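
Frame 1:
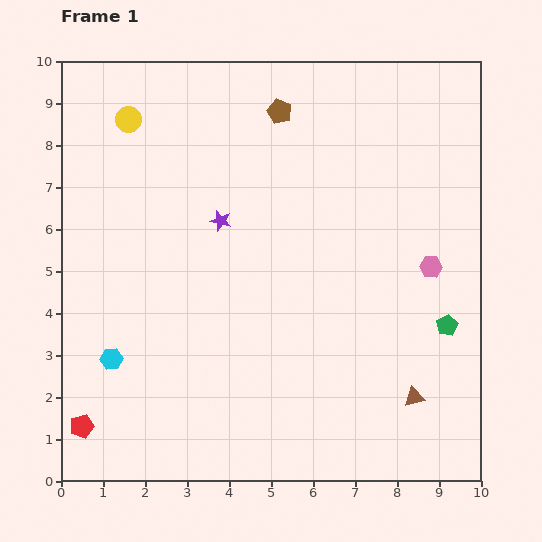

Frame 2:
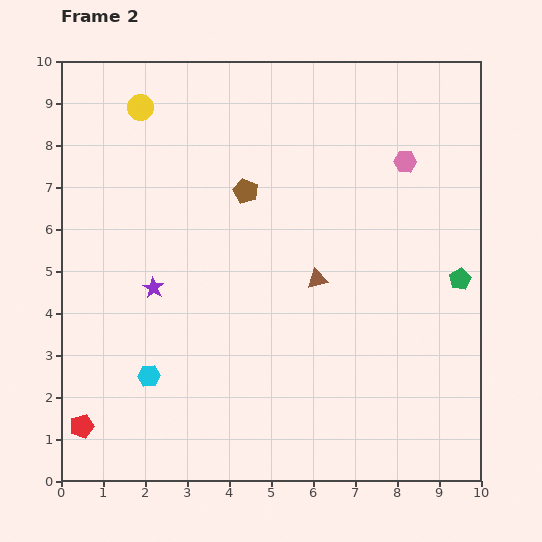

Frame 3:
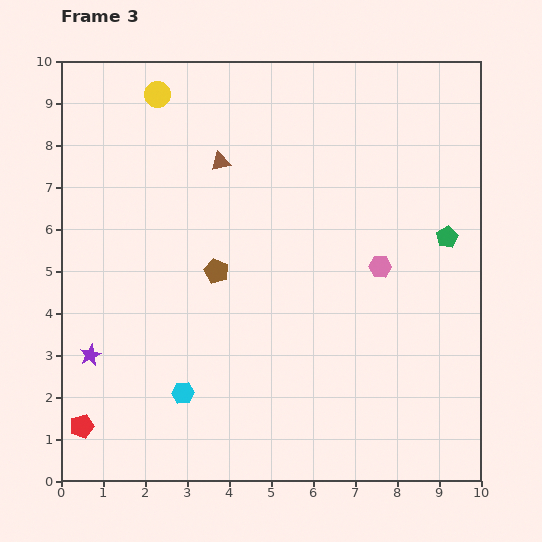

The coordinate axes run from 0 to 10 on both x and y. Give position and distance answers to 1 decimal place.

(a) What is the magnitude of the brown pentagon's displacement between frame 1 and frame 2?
2.1

The brown pentagon moved from (5.2, 8.8) to (4.4, 6.9), a distance of √(0.8² + 1.9²) ≈ 2.1.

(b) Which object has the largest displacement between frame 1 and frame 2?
the brown triangle

(moved 3.6; next 2.6)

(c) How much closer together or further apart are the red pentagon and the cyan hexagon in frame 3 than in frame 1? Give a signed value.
+0.8

Distance in frame 1: 1.7. Distance in frame 3: 2.5.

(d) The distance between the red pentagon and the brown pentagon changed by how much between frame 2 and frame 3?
-1.9

Distance in frame 2: 6.8. Distance in frame 3: 4.9.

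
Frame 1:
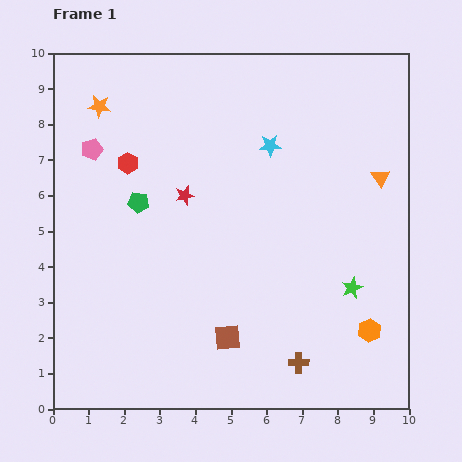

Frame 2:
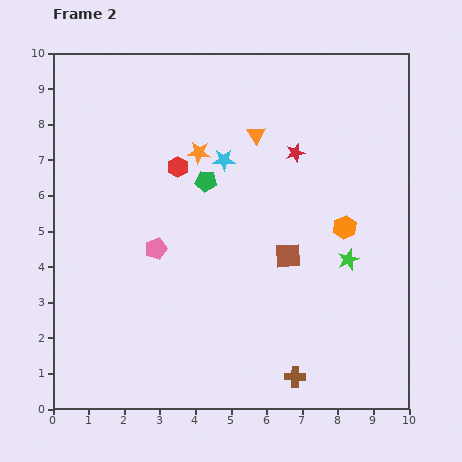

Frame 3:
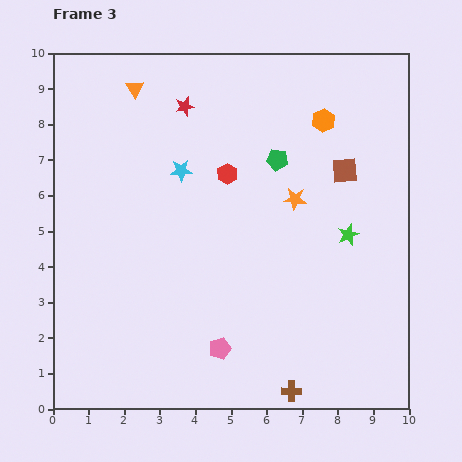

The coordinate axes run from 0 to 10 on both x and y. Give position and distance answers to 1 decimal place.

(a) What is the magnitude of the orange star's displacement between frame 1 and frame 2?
3.1

The orange star moved from (1.3, 8.5) to (4.1, 7.2), a distance of √(2.8² + 1.3²) ≈ 3.1.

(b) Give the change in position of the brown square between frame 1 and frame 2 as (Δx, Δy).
(1.7, 2.3)

The brown square was at (4.9, 2.0) in frame 1 and (6.6, 4.3) in frame 2.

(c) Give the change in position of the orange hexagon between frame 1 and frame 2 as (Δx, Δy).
(-0.7, 2.9)

The orange hexagon was at (8.9, 2.2) in frame 1 and (8.2, 5.1) in frame 2.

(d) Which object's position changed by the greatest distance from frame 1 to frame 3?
the orange triangle

(moved 7.3; next 6.7)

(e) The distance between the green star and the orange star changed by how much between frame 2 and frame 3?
-3.4

Distance in frame 2: 5.2. Distance in frame 3: 1.8.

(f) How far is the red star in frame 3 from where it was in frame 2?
3.4

The red star moved from (6.8, 7.2) to (3.7, 8.5), a distance of √(3.1² + 1.3²) ≈ 3.4.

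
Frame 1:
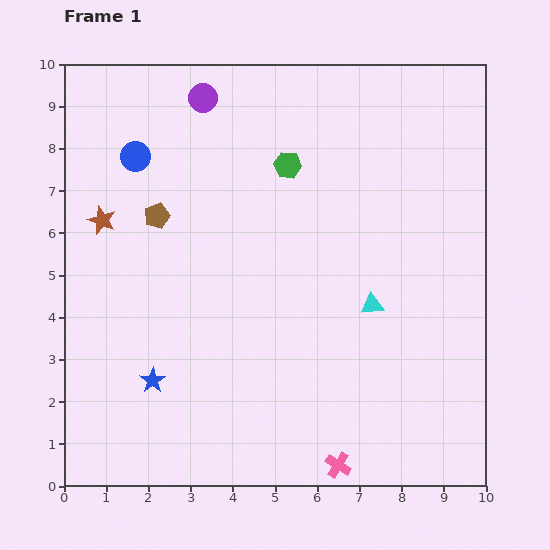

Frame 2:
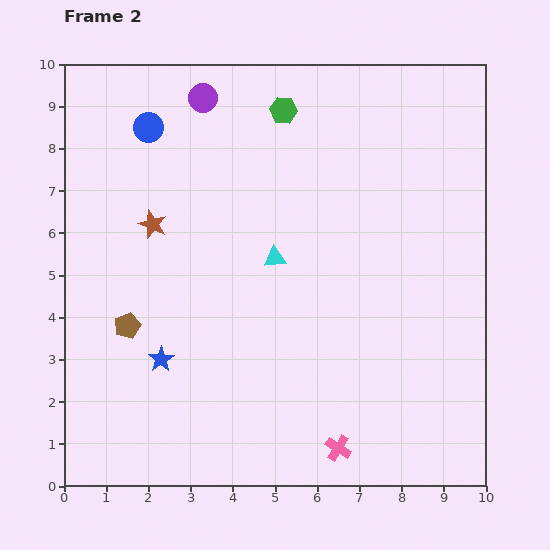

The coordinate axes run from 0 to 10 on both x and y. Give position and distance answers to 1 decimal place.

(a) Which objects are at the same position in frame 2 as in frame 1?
the purple circle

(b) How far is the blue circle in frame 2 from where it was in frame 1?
0.8

The blue circle moved from (1.7, 7.8) to (2.0, 8.5), a distance of √(0.3² + 0.7²) ≈ 0.8.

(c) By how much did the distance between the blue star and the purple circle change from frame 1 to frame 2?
-0.5

Distance in frame 1: 6.8. Distance in frame 2: 6.3.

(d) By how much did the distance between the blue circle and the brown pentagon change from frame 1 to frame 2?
+3.2

Distance in frame 1: 1.5. Distance in frame 2: 4.7.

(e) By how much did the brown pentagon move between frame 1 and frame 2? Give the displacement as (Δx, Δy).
(-0.7, -2.6)

The brown pentagon was at (2.2, 6.4) in frame 1 and (1.5, 3.8) in frame 2.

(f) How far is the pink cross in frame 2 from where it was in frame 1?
0.4

The pink cross moved from (6.5, 0.5) to (6.5, 0.9), a distance of √(0.0² + 0.4²) ≈ 0.4.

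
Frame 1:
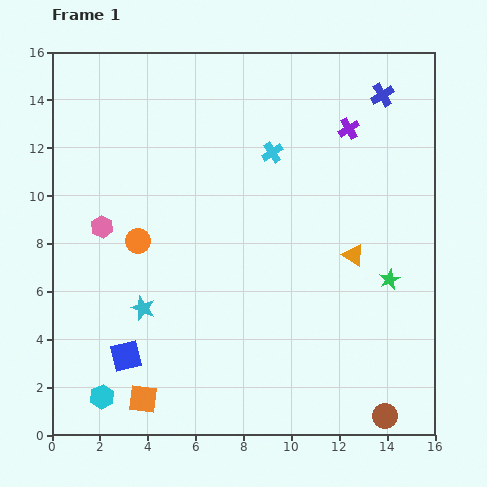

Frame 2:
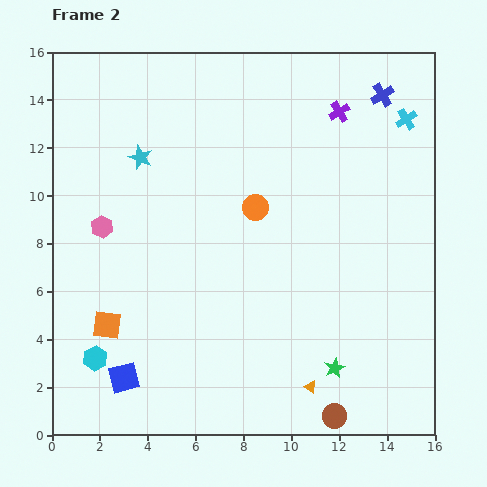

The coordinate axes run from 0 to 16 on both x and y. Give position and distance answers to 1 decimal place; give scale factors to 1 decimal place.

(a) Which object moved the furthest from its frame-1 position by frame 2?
the cyan star

(moved 6.3; next 5.8)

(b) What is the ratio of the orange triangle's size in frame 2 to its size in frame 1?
0.6×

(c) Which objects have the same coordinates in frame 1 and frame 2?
the blue cross, the pink hexagon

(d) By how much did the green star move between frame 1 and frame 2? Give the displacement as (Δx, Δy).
(-2.3, -3.7)

The green star was at (14.1, 6.5) in frame 1 and (11.8, 2.8) in frame 2.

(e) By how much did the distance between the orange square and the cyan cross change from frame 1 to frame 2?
+3.6

Distance in frame 1: 11.6. Distance in frame 2: 15.2.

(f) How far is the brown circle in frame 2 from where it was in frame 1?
2.1

The brown circle moved from (13.9, 0.8) to (11.8, 0.8), a distance of √(2.1² + 0.0²) ≈ 2.1.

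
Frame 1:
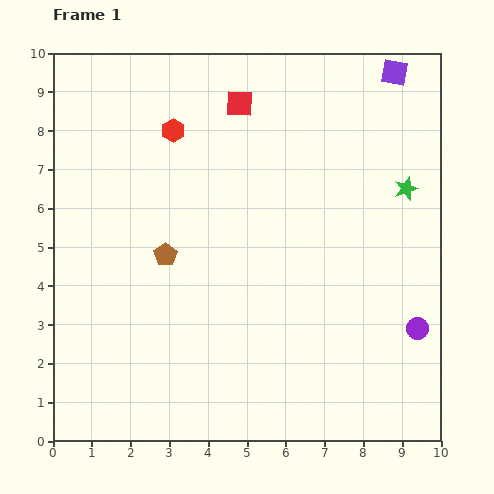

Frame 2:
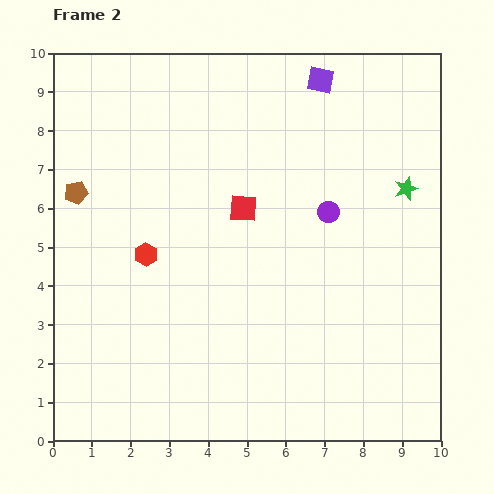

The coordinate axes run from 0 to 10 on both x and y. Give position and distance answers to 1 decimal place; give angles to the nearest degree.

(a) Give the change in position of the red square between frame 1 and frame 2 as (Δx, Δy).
(0.1, -2.7)

The red square was at (4.8, 8.7) in frame 1 and (4.9, 6.0) in frame 2.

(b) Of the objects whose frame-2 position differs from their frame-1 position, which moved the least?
the purple square

(moved 1.9)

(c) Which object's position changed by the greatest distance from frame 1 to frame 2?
the purple circle

(moved 3.8; next 3.3)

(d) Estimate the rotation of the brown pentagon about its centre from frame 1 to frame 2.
23° clockwise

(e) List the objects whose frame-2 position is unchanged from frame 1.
the green star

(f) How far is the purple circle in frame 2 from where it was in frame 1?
3.8

The purple circle moved from (9.4, 2.9) to (7.1, 5.9), a distance of √(2.3² + 3.0²) ≈ 3.8.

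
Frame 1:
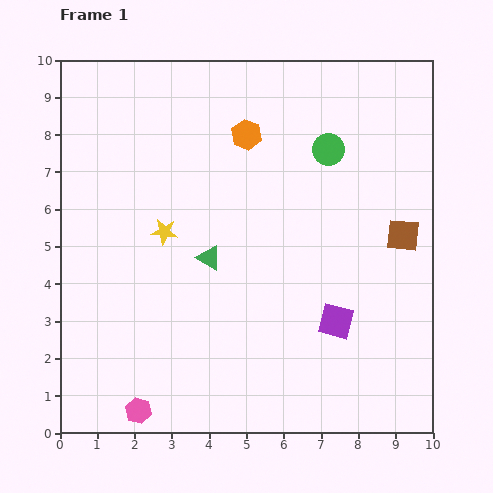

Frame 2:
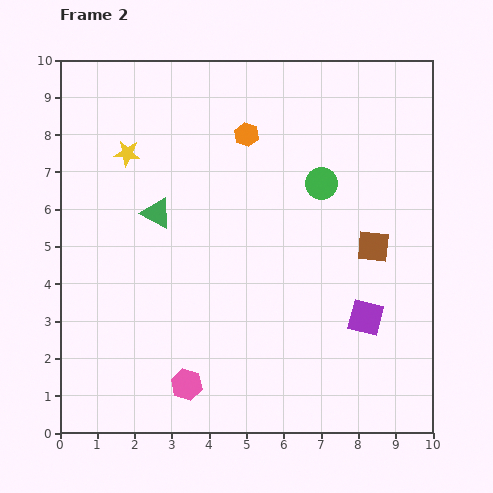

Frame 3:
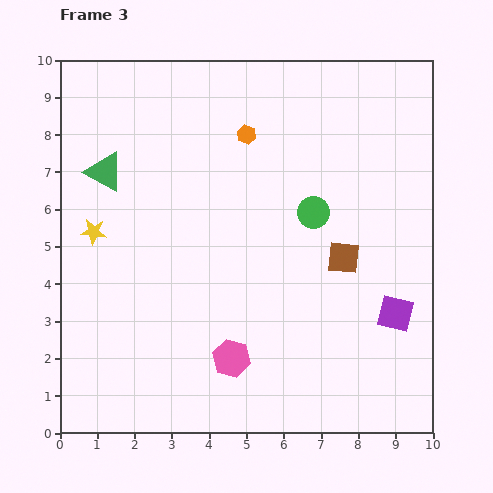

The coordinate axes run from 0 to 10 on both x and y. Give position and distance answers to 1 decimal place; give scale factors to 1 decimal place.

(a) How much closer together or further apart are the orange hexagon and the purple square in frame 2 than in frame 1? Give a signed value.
+0.4

Distance in frame 1: 5.5. Distance in frame 2: 5.9.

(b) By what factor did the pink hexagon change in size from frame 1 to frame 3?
1.4×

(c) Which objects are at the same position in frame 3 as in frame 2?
the orange hexagon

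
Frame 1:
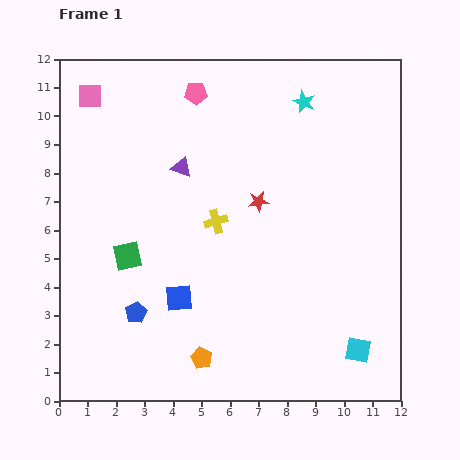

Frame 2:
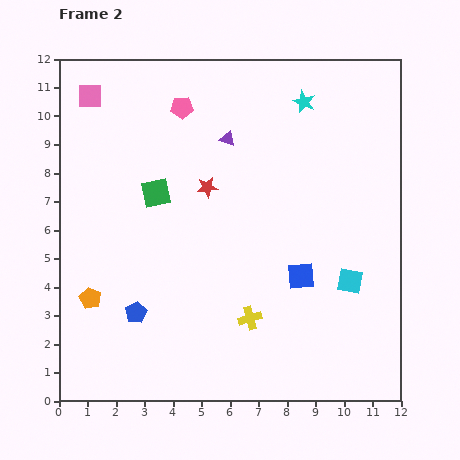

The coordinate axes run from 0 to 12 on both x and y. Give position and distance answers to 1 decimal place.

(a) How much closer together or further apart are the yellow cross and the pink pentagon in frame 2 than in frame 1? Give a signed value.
+3.2

Distance in frame 1: 4.6. Distance in frame 2: 7.8.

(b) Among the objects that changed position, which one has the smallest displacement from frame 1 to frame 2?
the pink pentagon

(moved 0.7)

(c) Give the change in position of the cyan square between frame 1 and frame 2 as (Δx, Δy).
(-0.3, 2.4)

The cyan square was at (10.5, 1.8) in frame 1 and (10.2, 4.2) in frame 2.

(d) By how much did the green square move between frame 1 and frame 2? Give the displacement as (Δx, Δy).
(1.0, 2.2)

The green square was at (2.4, 5.1) in frame 1 and (3.4, 7.3) in frame 2.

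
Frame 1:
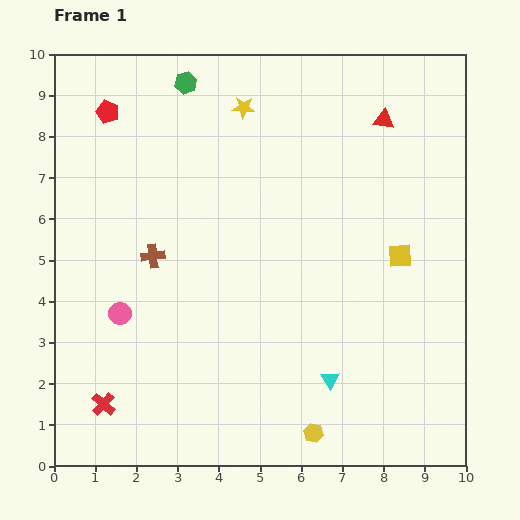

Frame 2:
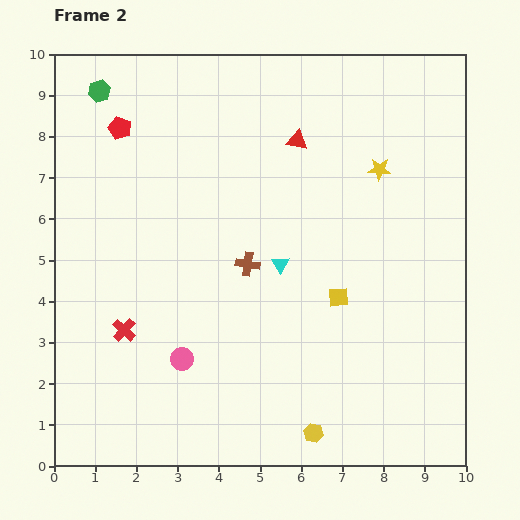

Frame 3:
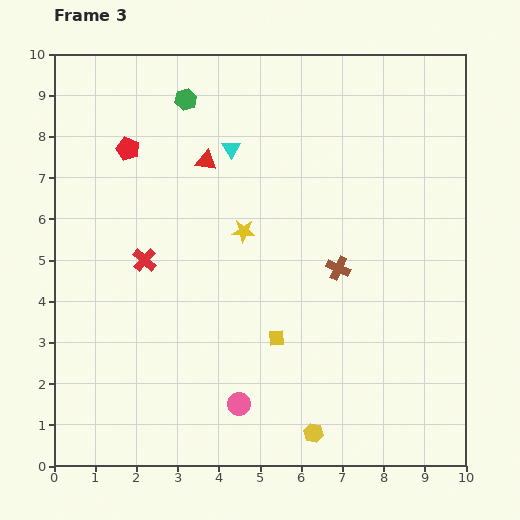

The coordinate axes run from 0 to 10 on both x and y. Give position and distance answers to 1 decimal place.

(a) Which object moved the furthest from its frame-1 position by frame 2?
the yellow star

(moved 3.6; next 3.0)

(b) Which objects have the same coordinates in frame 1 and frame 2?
the yellow hexagon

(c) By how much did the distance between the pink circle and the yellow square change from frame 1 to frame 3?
-5.1

Distance in frame 1: 6.9. Distance in frame 3: 1.8.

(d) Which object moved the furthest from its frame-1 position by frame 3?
the cyan triangle

(moved 6.1; next 4.5)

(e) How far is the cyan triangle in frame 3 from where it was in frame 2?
3.0

The cyan triangle moved from (5.5, 4.9) to (4.3, 7.7), a distance of √(1.2² + 2.8²) ≈ 3.0.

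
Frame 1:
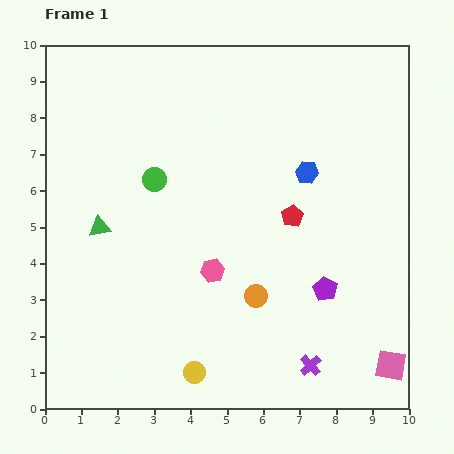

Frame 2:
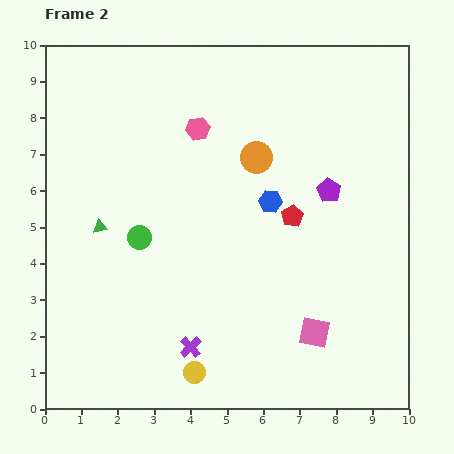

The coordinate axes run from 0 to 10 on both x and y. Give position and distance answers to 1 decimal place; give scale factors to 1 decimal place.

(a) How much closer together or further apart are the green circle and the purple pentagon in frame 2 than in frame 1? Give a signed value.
-0.2

Distance in frame 1: 5.6. Distance in frame 2: 5.4.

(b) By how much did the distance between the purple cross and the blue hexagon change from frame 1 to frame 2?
-0.7

Distance in frame 1: 5.3. Distance in frame 2: 4.6.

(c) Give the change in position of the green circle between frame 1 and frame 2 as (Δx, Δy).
(-0.4, -1.6)

The green circle was at (3.0, 6.3) in frame 1 and (2.6, 4.7) in frame 2.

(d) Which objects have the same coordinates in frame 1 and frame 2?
the green triangle, the red pentagon, the yellow circle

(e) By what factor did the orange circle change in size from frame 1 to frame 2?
1.4×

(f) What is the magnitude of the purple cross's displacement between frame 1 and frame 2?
3.3

The purple cross moved from (7.3, 1.2) to (4.0, 1.7), a distance of √(3.3² + 0.5²) ≈ 3.3.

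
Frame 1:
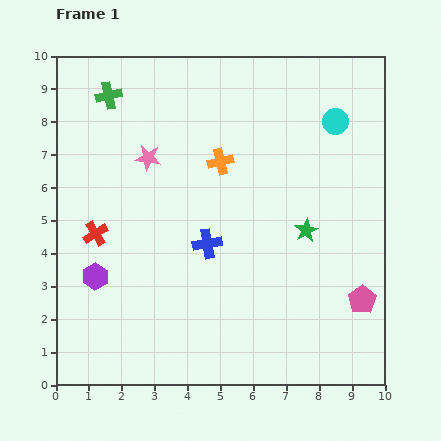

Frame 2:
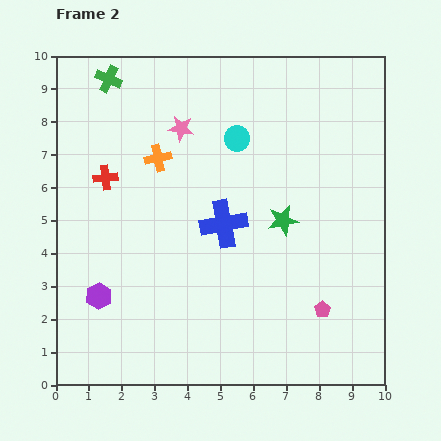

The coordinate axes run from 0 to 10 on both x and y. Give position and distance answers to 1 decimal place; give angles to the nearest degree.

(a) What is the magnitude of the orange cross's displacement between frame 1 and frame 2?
1.9

The orange cross moved from (5.0, 6.8) to (3.1, 6.9), a distance of √(1.9² + 0.1²) ≈ 1.9.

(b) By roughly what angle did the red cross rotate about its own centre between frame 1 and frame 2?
25° clockwise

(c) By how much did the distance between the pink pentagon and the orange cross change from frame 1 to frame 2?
+0.8

Distance in frame 1: 6.0. Distance in frame 2: 6.8.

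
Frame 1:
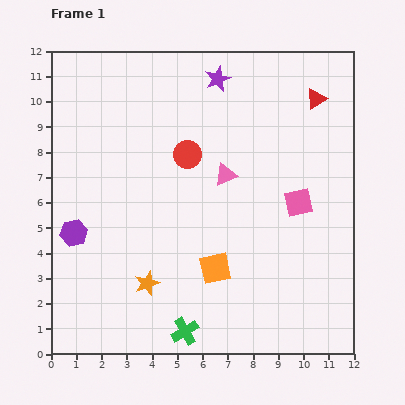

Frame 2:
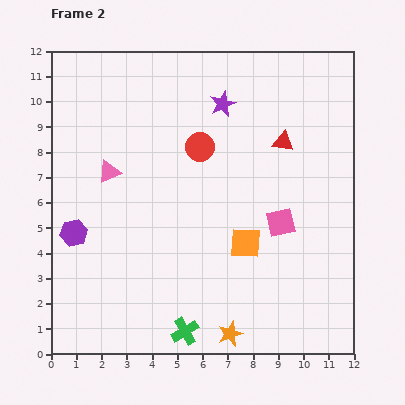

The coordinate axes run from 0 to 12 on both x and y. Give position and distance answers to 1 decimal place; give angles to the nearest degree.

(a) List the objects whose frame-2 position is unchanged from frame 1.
the green cross, the purple hexagon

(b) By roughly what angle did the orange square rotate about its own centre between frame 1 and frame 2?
15° clockwise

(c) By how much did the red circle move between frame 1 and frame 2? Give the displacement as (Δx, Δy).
(0.5, 0.3)

The red circle was at (5.4, 7.9) in frame 1 and (5.9, 8.2) in frame 2.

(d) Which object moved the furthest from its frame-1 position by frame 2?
the pink triangle

(moved 4.6; next 3.9)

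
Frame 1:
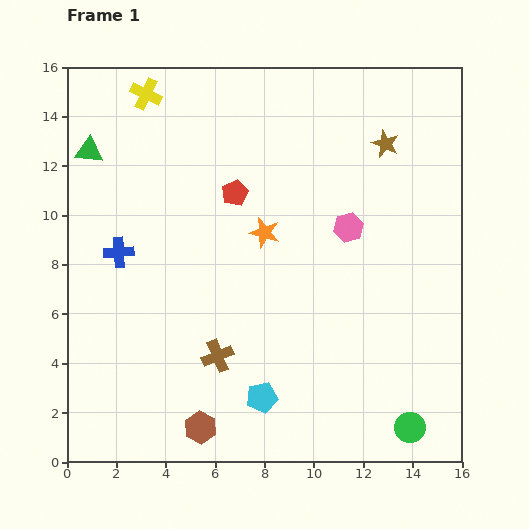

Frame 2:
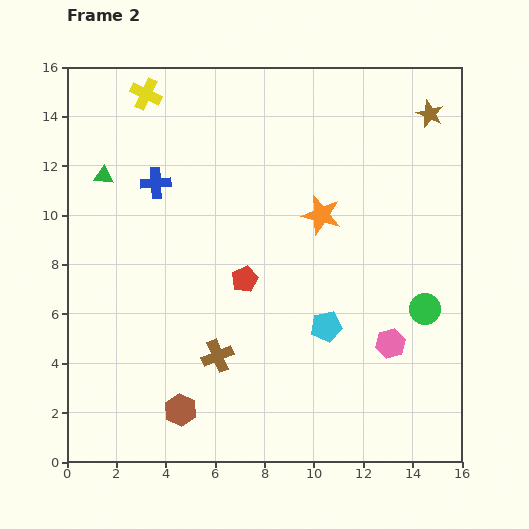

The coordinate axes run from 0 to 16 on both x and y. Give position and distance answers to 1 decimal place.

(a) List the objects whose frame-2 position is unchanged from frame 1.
the brown cross, the yellow cross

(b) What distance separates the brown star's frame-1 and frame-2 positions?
2.2

The brown star moved from (12.9, 12.9) to (14.7, 14.1), a distance of √(1.8² + 1.2²) ≈ 2.2.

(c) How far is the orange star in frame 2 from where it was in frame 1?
2.4

The orange star moved from (8.0, 9.3) to (10.3, 10.0), a distance of √(2.3² + 0.7²) ≈ 2.4.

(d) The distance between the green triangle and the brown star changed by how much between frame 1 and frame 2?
+1.4

Distance in frame 1: 12.0. Distance in frame 2: 13.4.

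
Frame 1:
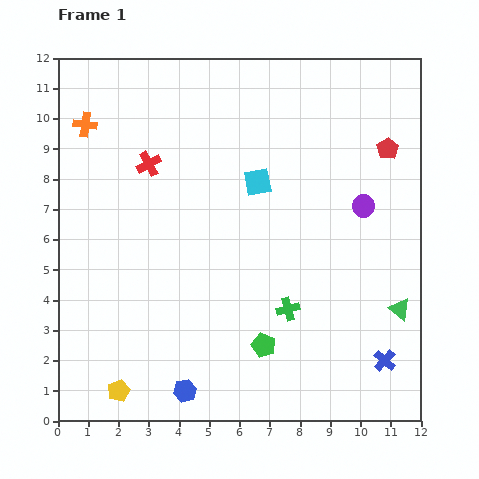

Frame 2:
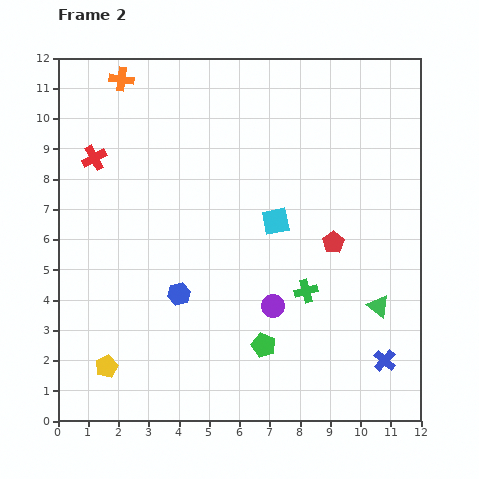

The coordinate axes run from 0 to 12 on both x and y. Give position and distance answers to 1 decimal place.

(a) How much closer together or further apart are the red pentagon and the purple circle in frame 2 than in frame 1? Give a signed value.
+0.8

Distance in frame 1: 2.1. Distance in frame 2: 2.9.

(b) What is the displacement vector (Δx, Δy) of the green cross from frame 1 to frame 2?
(0.6, 0.6)

The green cross was at (7.6, 3.7) in frame 1 and (8.2, 4.3) in frame 2.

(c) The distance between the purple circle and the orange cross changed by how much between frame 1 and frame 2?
-0.6

Distance in frame 1: 9.6. Distance in frame 2: 9.0.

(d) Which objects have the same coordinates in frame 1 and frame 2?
the green pentagon, the blue cross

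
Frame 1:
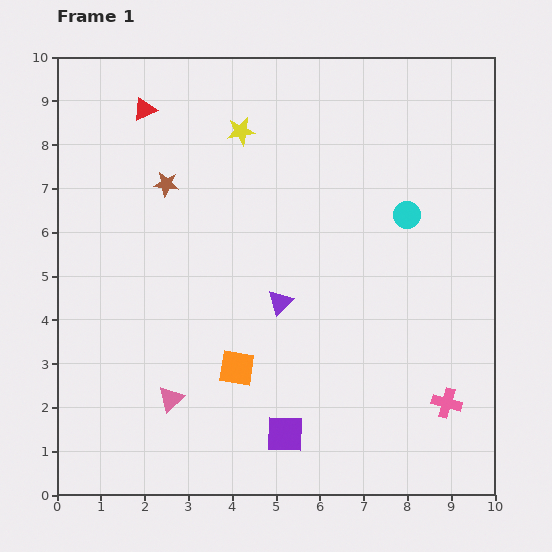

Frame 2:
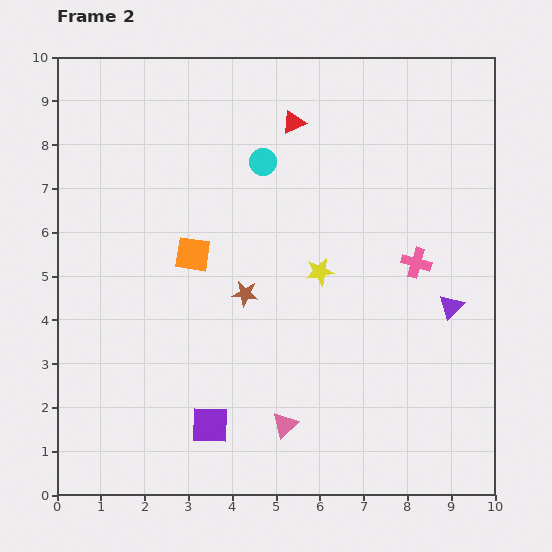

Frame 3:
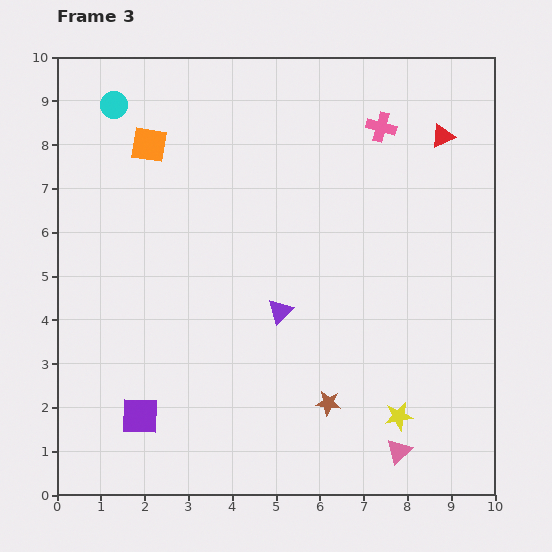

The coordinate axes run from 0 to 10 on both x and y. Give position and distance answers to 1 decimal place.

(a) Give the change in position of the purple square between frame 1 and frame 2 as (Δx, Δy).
(-1.7, 0.2)

The purple square was at (5.2, 1.4) in frame 1 and (3.5, 1.6) in frame 2.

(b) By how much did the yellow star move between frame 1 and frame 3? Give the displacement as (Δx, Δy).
(3.6, -6.5)

The yellow star was at (4.2, 8.3) in frame 1 and (7.8, 1.8) in frame 3.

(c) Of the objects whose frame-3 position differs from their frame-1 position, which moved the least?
the purple triangle

(moved 0.2)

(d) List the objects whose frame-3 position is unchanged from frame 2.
none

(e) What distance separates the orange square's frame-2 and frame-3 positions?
2.7

The orange square moved from (3.1, 5.5) to (2.1, 8.0), a distance of √(1.0² + 2.5²) ≈ 2.7.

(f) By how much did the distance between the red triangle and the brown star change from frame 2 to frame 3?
+2.5

Distance in frame 2: 4.1. Distance in frame 3: 6.6.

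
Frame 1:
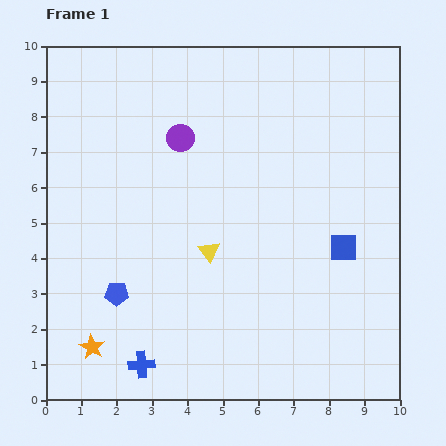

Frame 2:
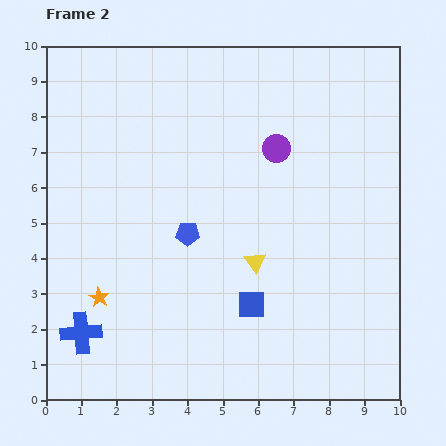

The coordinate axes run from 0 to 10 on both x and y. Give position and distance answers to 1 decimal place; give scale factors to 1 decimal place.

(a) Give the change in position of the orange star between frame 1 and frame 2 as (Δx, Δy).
(0.2, 1.4)

The orange star was at (1.3, 1.5) in frame 1 and (1.5, 2.9) in frame 2.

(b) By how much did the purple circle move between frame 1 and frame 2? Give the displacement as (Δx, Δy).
(2.7, -0.3)

The purple circle was at (3.8, 7.4) in frame 1 and (6.5, 7.1) in frame 2.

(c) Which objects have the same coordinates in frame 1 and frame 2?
none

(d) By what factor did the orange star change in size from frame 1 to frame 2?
0.8×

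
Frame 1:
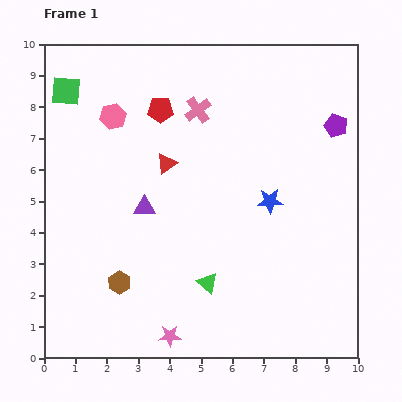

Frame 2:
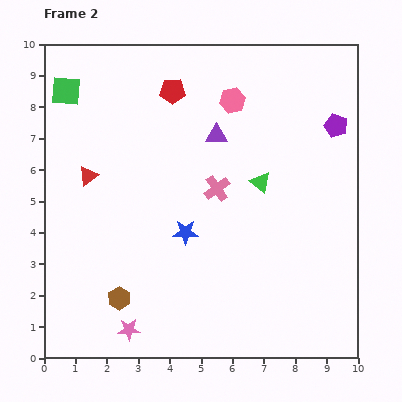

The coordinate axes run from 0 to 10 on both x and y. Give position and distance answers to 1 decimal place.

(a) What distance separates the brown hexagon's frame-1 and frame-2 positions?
0.5

The brown hexagon moved from (2.4, 2.4) to (2.4, 1.9), a distance of √(0.0² + 0.5²) ≈ 0.5.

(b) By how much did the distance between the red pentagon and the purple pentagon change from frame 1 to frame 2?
-0.3

Distance in frame 1: 5.6. Distance in frame 2: 5.3.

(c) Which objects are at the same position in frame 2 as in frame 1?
the purple pentagon, the green square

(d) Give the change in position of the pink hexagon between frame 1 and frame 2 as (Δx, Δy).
(3.8, 0.5)

The pink hexagon was at (2.2, 7.7) in frame 1 and (6.0, 8.2) in frame 2.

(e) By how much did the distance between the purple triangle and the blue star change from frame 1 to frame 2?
-0.7

Distance in frame 1: 4.0. Distance in frame 2: 3.3.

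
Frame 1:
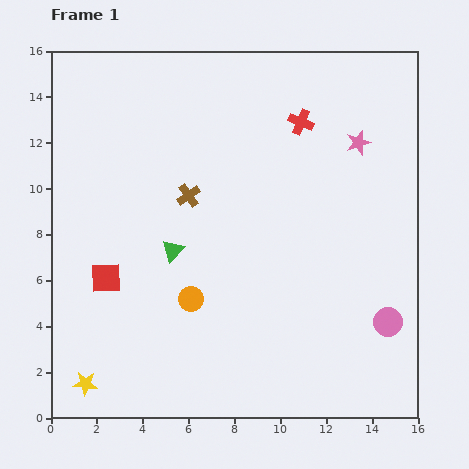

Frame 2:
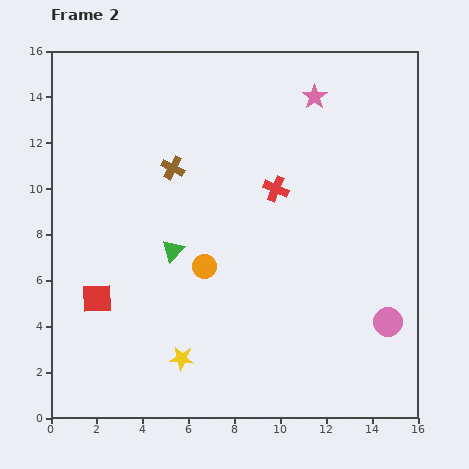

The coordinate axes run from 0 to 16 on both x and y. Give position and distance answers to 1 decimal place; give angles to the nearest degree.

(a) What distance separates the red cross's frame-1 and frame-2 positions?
3.1

The red cross moved from (10.9, 12.9) to (9.8, 10.0), a distance of √(1.1² + 2.9²) ≈ 3.1.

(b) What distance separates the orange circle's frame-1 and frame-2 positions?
1.5

The orange circle moved from (6.1, 5.2) to (6.7, 6.6), a distance of √(0.6² + 1.4²) ≈ 1.5.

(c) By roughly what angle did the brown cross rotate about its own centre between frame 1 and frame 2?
26° counter-clockwise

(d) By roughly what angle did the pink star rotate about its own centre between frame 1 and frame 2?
18° counter-clockwise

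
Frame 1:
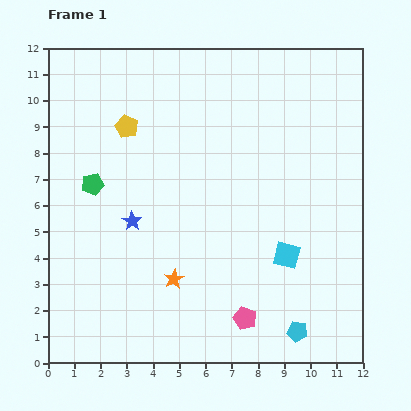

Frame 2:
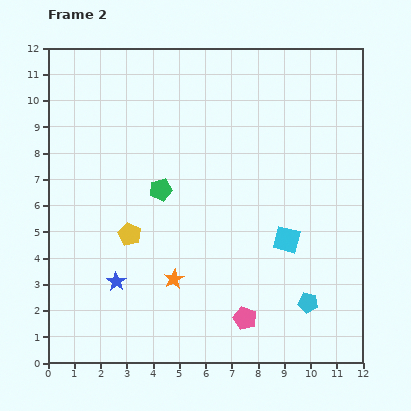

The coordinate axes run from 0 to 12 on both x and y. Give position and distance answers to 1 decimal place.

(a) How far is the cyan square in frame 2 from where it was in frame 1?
0.6

The cyan square moved from (9.1, 4.1) to (9.1, 4.7), a distance of √(0.0² + 0.6²) ≈ 0.6.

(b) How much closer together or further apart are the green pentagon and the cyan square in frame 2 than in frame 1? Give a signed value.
-2.7

Distance in frame 1: 7.9. Distance in frame 2: 5.2.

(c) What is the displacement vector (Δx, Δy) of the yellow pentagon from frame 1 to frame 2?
(0.1, -4.1)

The yellow pentagon was at (3.0, 9.0) in frame 1 and (3.1, 4.9) in frame 2.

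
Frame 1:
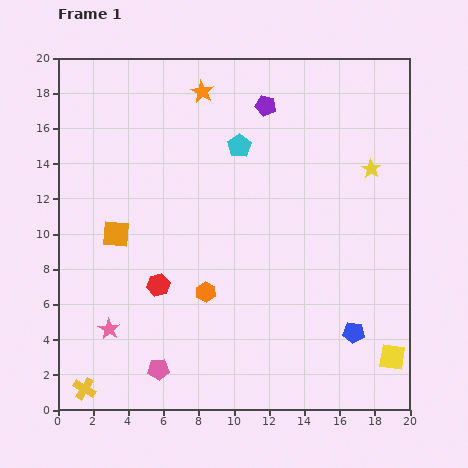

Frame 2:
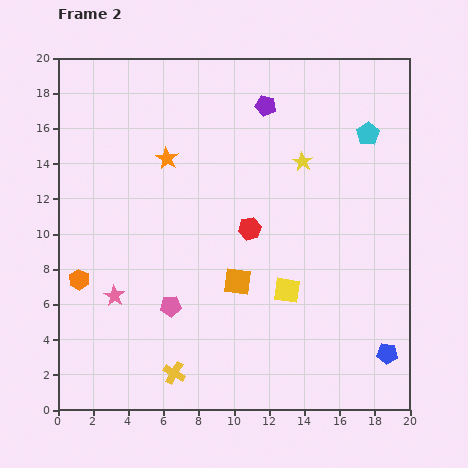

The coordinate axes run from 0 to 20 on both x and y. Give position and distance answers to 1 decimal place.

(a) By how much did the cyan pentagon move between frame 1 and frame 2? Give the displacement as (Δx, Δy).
(7.3, 0.7)

The cyan pentagon was at (10.3, 15.0) in frame 1 and (17.6, 15.7) in frame 2.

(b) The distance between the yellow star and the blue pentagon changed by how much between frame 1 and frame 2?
+2.5

Distance in frame 1: 9.4. Distance in frame 2: 11.9.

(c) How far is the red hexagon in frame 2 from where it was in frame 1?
6.1

The red hexagon moved from (5.7, 7.1) to (10.9, 10.3), a distance of √(5.2² + 3.2²) ≈ 6.1.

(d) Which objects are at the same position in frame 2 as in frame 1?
the purple pentagon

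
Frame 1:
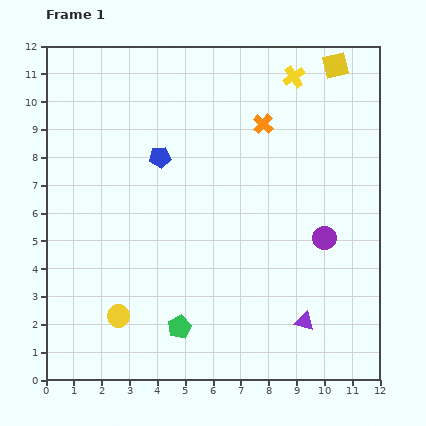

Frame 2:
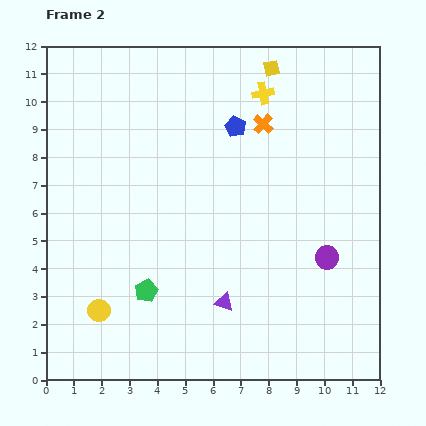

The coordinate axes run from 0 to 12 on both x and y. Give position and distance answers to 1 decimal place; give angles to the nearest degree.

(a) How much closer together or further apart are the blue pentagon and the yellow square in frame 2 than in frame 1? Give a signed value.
-4.6

Distance in frame 1: 7.1. Distance in frame 2: 2.5.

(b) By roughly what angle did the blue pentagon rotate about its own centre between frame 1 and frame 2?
31° clockwise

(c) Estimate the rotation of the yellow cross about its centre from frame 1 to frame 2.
23° clockwise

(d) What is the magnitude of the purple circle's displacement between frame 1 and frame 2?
0.7

The purple circle moved from (10.0, 5.1) to (10.1, 4.4), a distance of √(0.1² + 0.7²) ≈ 0.7.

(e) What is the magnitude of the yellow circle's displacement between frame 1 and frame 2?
0.7

The yellow circle moved from (2.6, 2.3) to (1.9, 2.5), a distance of √(0.7² + 0.2²) ≈ 0.7.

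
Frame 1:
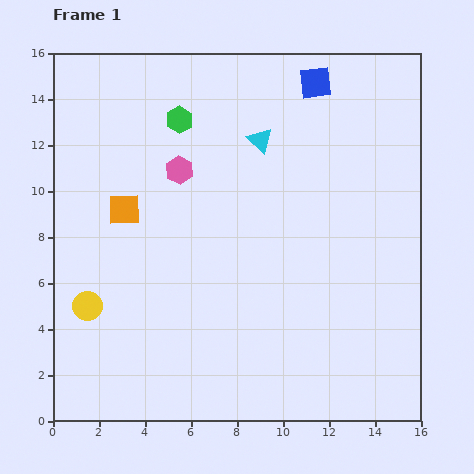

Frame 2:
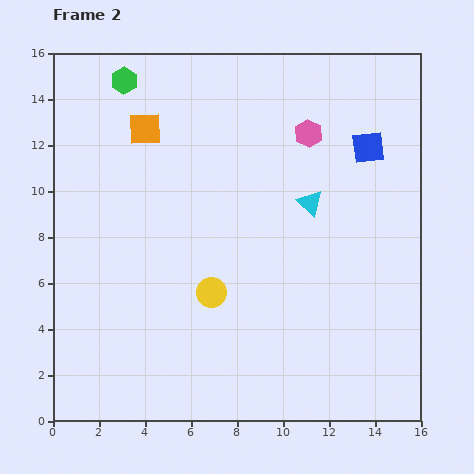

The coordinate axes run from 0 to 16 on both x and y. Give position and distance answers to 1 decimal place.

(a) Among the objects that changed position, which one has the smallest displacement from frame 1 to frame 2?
the green hexagon

(moved 2.9)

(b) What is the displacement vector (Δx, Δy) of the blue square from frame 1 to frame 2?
(2.3, -2.8)

The blue square was at (11.4, 14.7) in frame 1 and (13.7, 11.9) in frame 2.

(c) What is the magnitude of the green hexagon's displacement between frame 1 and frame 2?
2.9

The green hexagon moved from (5.5, 13.1) to (3.1, 14.8), a distance of √(2.4² + 1.7²) ≈ 2.9.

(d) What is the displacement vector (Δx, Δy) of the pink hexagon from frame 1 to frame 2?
(5.6, 1.6)

The pink hexagon was at (5.5, 10.9) in frame 1 and (11.1, 12.5) in frame 2.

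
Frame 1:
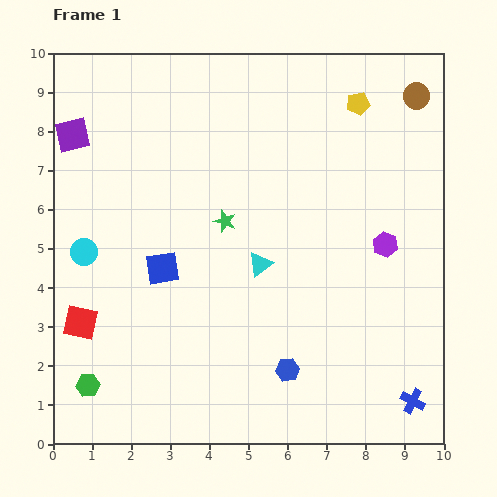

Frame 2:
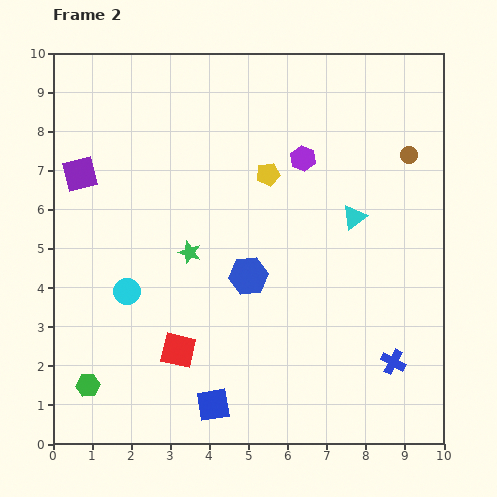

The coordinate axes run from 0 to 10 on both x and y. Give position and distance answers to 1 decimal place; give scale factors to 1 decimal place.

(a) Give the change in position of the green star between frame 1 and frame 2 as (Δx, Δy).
(-0.9, -0.8)

The green star was at (4.4, 5.7) in frame 1 and (3.5, 4.9) in frame 2.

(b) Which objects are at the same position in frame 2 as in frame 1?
the green hexagon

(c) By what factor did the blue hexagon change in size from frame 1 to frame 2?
1.6×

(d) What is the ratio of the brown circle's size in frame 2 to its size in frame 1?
0.6×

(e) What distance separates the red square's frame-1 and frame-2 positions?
2.6

The red square moved from (0.7, 3.1) to (3.2, 2.4), a distance of √(2.5² + 0.7²) ≈ 2.6.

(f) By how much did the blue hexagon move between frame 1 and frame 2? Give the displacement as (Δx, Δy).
(-1.0, 2.4)

The blue hexagon was at (6.0, 1.9) in frame 1 and (5.0, 4.3) in frame 2.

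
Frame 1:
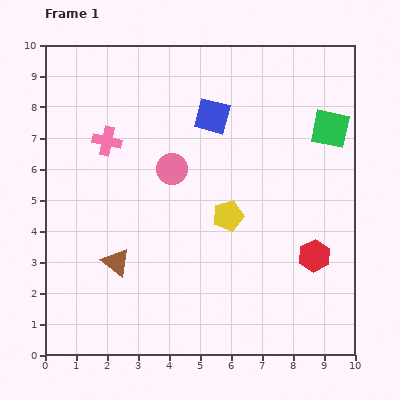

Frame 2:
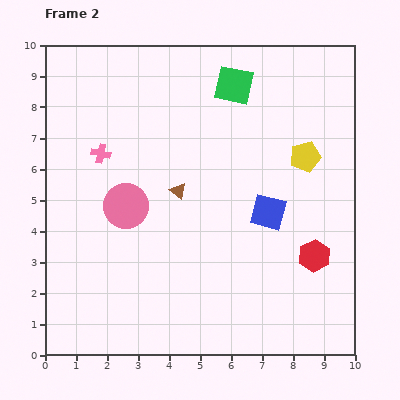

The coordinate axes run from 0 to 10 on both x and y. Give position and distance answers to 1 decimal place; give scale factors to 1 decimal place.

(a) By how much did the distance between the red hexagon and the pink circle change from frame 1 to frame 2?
+0.9

Distance in frame 1: 5.4. Distance in frame 2: 6.3.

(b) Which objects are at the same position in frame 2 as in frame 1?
the red hexagon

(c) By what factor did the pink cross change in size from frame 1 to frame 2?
0.7×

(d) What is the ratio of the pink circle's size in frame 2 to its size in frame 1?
1.5×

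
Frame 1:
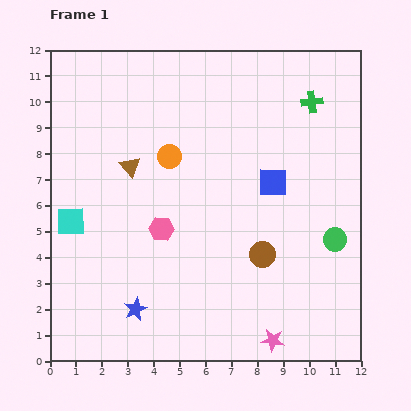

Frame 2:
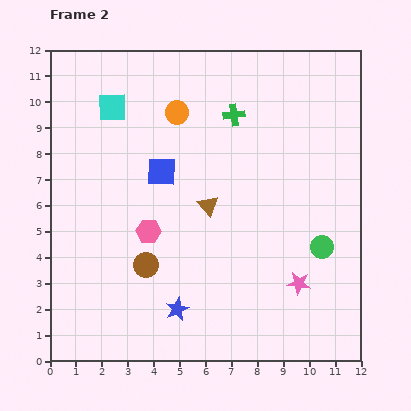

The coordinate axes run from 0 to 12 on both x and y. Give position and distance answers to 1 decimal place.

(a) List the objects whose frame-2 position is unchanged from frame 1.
none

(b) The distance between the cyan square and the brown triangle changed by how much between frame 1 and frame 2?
+2.2

Distance in frame 1: 3.1. Distance in frame 2: 5.3.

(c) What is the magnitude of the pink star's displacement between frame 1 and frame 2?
2.4

The pink star moved from (8.6, 0.8) to (9.6, 3.0), a distance of √(1.0² + 2.2²) ≈ 2.4.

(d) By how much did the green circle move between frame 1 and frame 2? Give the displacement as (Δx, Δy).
(-0.5, -0.3)

The green circle was at (11.0, 4.7) in frame 1 and (10.5, 4.4) in frame 2.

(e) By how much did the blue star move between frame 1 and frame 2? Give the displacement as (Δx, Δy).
(1.6, 0.0)

The blue star was at (3.3, 2.0) in frame 1 and (4.9, 2.0) in frame 2.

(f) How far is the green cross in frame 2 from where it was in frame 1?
3.0

The green cross moved from (10.1, 10.0) to (7.1, 9.5), a distance of √(3.0² + 0.5²) ≈ 3.0.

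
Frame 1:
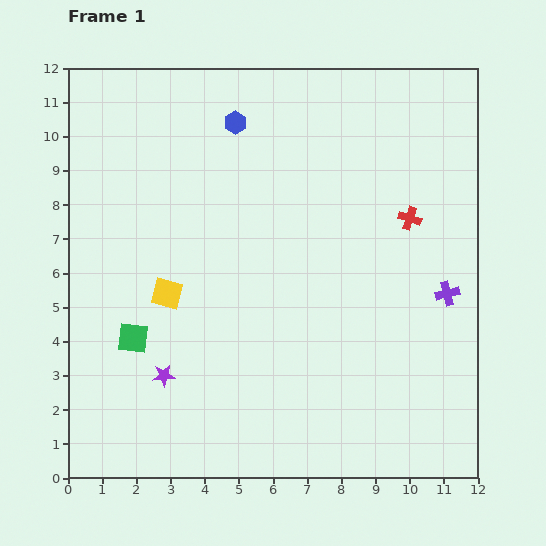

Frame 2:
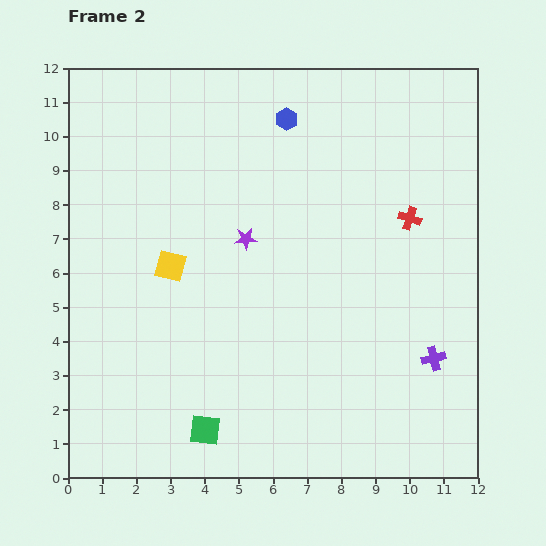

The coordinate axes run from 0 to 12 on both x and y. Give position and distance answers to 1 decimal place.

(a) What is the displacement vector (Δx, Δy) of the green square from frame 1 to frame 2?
(2.1, -2.7)

The green square was at (1.9, 4.1) in frame 1 and (4.0, 1.4) in frame 2.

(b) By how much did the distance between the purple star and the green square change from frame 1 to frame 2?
+4.3

Distance in frame 1: 1.4. Distance in frame 2: 5.7.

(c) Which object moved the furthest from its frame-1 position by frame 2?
the purple star

(moved 4.7; next 3.4)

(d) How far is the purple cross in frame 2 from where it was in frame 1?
1.9

The purple cross moved from (11.1, 5.4) to (10.7, 3.5), a distance of √(0.4² + 1.9²) ≈ 1.9.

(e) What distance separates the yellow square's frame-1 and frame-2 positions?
0.8

The yellow square moved from (2.9, 5.4) to (3.0, 6.2), a distance of √(0.1² + 0.8²) ≈ 0.8.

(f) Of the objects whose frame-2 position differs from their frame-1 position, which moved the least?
the yellow square

(moved 0.8)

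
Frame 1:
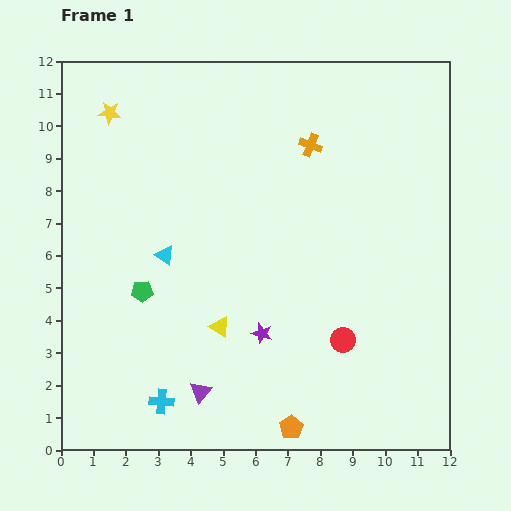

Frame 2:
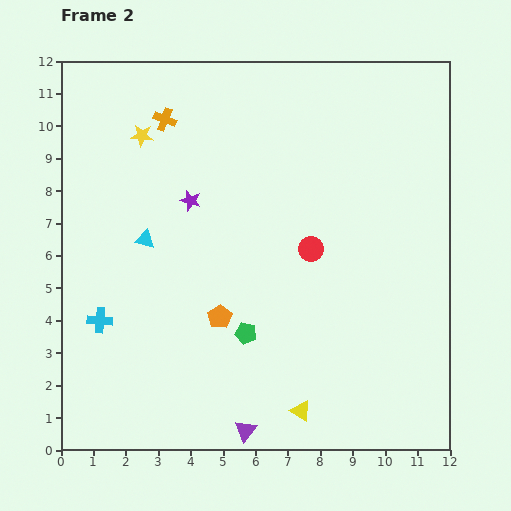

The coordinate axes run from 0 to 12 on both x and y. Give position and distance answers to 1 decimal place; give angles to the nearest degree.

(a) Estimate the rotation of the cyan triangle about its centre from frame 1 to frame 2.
21° counter-clockwise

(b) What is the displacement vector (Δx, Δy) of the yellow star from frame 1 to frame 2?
(1.0, -0.7)

The yellow star was at (1.5, 10.4) in frame 1 and (2.5, 9.7) in frame 2.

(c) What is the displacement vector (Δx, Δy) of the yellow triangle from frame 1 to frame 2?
(2.5, -2.6)

The yellow triangle was at (4.9, 3.8) in frame 1 and (7.4, 1.2) in frame 2.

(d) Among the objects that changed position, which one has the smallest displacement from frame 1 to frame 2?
the cyan triangle

(moved 0.8)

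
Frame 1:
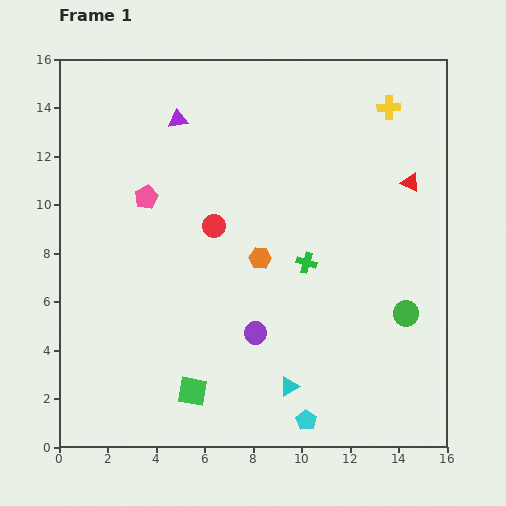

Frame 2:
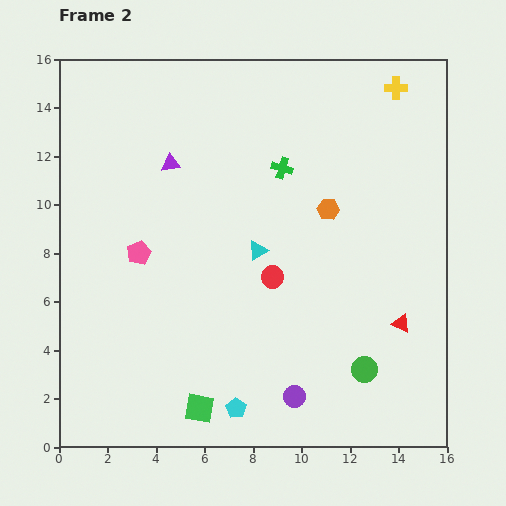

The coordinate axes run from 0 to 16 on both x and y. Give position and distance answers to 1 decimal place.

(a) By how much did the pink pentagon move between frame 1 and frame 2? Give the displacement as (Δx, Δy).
(-0.3, -2.3)

The pink pentagon was at (3.6, 10.3) in frame 1 and (3.3, 8.0) in frame 2.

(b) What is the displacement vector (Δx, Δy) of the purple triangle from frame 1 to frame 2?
(-0.3, -1.8)

The purple triangle was at (4.9, 13.5) in frame 1 and (4.6, 11.7) in frame 2.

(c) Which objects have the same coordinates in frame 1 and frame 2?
none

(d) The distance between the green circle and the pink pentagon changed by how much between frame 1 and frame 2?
-1.2

Distance in frame 1: 11.7. Distance in frame 2: 10.5.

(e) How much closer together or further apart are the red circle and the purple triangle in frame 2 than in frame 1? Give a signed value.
+1.7

Distance in frame 1: 4.6. Distance in frame 2: 6.3.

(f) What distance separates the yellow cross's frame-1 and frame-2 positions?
0.9

The yellow cross moved from (13.6, 14.0) to (13.9, 14.8), a distance of √(0.3² + 0.8²) ≈ 0.9.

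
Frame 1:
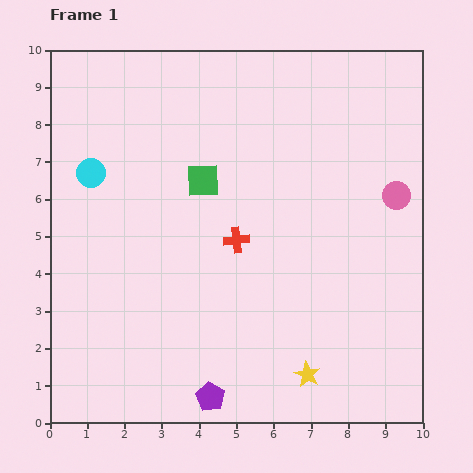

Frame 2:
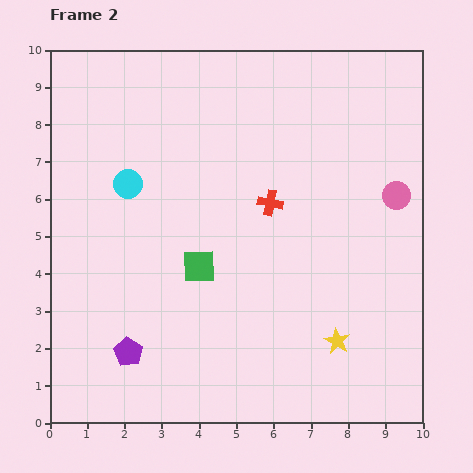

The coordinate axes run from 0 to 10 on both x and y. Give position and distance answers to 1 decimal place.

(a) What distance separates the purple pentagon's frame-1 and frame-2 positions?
2.5

The purple pentagon moved from (4.3, 0.7) to (2.1, 1.9), a distance of √(2.2² + 1.2²) ≈ 2.5.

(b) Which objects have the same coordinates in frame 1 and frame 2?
the pink circle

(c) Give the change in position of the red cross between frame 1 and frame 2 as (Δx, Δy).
(0.9, 1.0)

The red cross was at (5.0, 4.9) in frame 1 and (5.9, 5.9) in frame 2.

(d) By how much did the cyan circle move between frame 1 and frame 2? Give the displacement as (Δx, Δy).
(1.0, -0.3)

The cyan circle was at (1.1, 6.7) in frame 1 and (2.1, 6.4) in frame 2.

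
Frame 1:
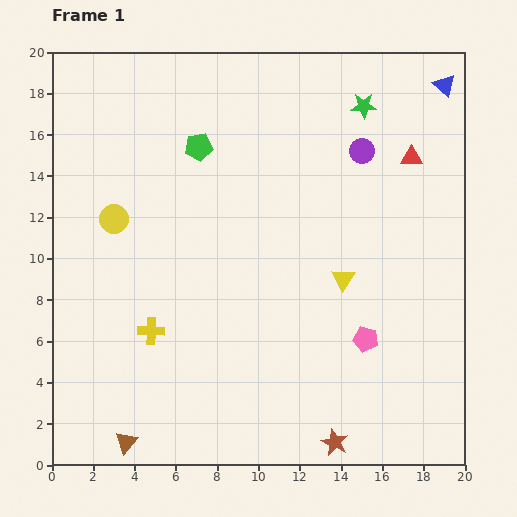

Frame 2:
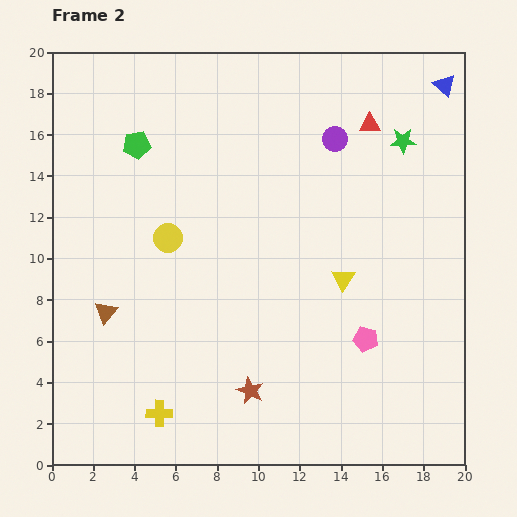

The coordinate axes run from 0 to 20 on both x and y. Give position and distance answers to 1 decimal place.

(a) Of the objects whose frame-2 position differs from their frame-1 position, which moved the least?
the purple circle

(moved 1.4)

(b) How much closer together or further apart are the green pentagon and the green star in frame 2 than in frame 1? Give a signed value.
+4.7

Distance in frame 1: 8.2. Distance in frame 2: 12.9.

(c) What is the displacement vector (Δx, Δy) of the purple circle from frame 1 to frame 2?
(-1.3, 0.6)

The purple circle was at (15.0, 15.2) in frame 1 and (13.7, 15.8) in frame 2.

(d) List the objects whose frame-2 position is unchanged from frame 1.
the yellow triangle, the pink pentagon, the blue triangle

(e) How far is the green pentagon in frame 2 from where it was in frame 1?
3.0

The green pentagon moved from (7.1, 15.4) to (4.1, 15.5), a distance of √(3.0² + 0.1²) ≈ 3.0.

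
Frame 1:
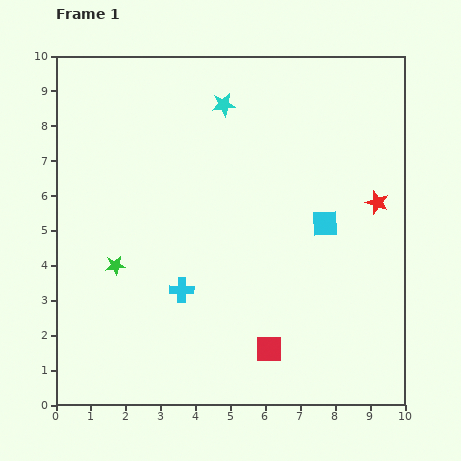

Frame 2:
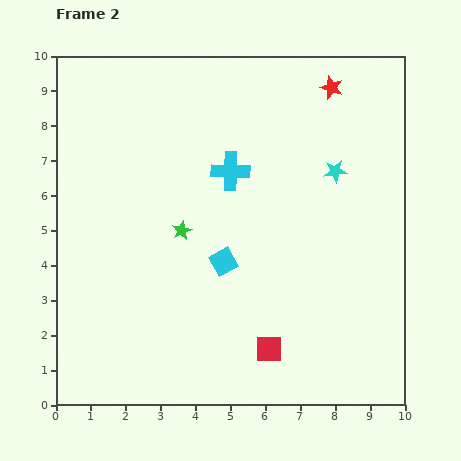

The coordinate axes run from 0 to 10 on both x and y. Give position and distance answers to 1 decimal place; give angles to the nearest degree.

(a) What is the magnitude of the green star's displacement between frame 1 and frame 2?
2.1

The green star moved from (1.7, 4.0) to (3.6, 5.0), a distance of √(1.9² + 1.0²) ≈ 2.1.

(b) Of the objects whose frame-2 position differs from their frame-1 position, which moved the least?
the green star

(moved 2.1)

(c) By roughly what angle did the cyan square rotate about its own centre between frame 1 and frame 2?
26° counter-clockwise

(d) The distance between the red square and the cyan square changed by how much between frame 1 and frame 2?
-1.1

Distance in frame 1: 3.9. Distance in frame 2: 2.8.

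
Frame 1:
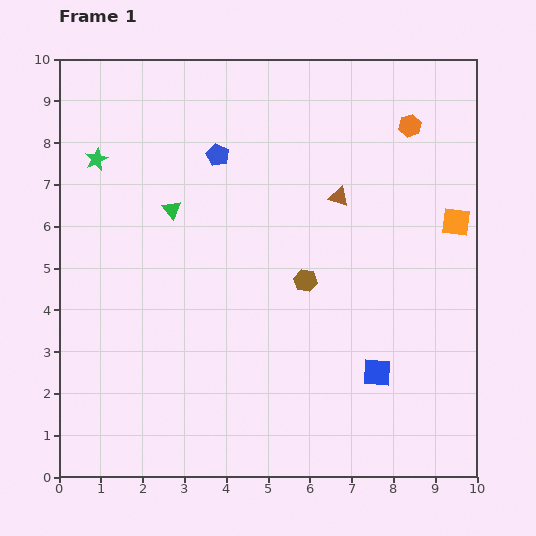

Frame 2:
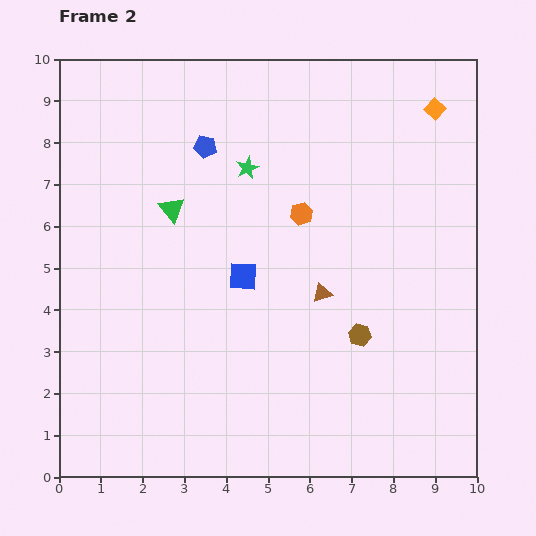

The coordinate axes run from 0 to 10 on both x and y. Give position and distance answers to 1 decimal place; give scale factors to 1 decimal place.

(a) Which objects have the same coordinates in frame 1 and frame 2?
the green triangle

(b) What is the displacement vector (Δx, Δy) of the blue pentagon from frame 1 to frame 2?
(-0.3, 0.2)

The blue pentagon was at (3.8, 7.7) in frame 1 and (3.5, 7.9) in frame 2.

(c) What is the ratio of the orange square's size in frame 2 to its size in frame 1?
0.7×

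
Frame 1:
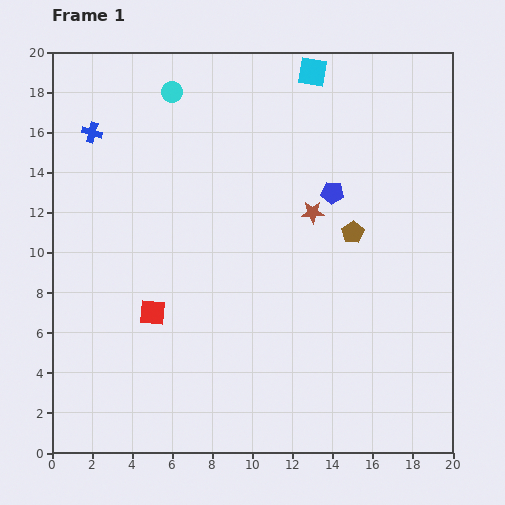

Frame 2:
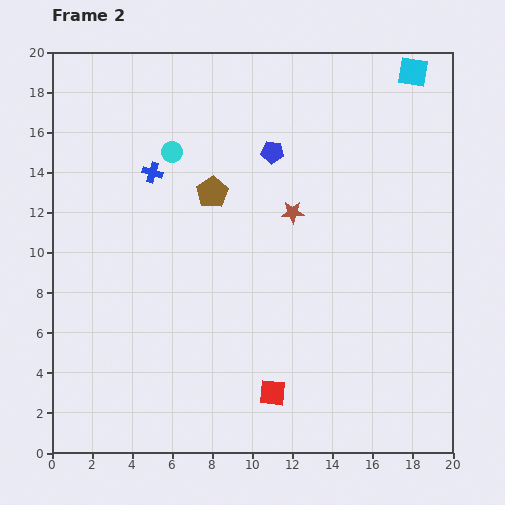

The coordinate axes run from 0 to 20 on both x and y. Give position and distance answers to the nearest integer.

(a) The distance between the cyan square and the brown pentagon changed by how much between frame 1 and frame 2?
+4

Distance in frame 1: 8. Distance in frame 2: 12.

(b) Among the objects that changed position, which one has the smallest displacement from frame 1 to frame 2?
the brown star

(moved 1)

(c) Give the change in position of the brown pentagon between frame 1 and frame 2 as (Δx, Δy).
(-7, 2)

The brown pentagon was at (15, 11) in frame 1 and (8, 13) in frame 2.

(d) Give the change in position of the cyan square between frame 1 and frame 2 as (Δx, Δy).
(5, 0)

The cyan square was at (13, 19) in frame 1 and (18, 19) in frame 2.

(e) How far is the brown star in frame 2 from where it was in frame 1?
1

The brown star moved from (13, 12) to (12, 12), a distance of √(1² + 0²) ≈ 1.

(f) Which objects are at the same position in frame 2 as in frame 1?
none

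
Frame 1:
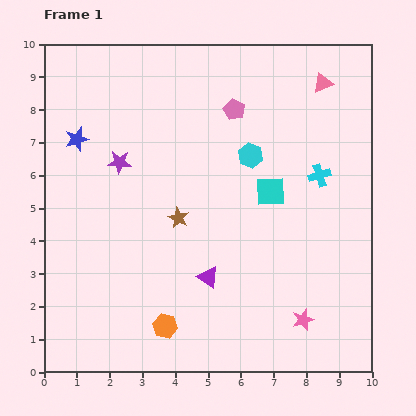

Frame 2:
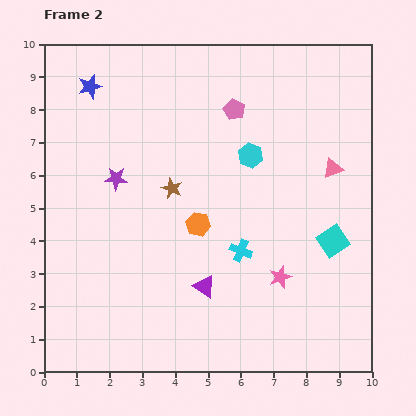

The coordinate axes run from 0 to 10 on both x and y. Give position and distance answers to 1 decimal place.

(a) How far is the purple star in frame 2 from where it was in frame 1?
0.5

The purple star moved from (2.3, 6.4) to (2.2, 5.9), a distance of √(0.1² + 0.5²) ≈ 0.5.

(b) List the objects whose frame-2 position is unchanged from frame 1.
the pink pentagon, the cyan hexagon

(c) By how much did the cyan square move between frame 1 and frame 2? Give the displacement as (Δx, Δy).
(1.9, -1.5)

The cyan square was at (6.9, 5.5) in frame 1 and (8.8, 4.0) in frame 2.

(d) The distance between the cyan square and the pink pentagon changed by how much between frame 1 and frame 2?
+2.3

Distance in frame 1: 2.7. Distance in frame 2: 5.0.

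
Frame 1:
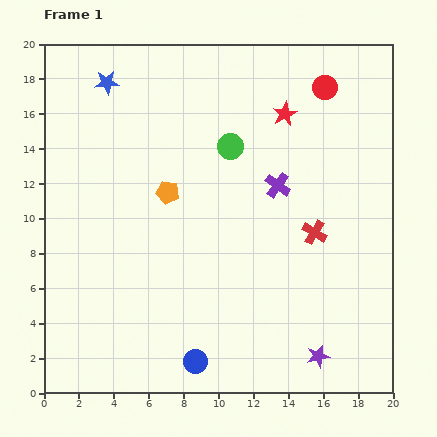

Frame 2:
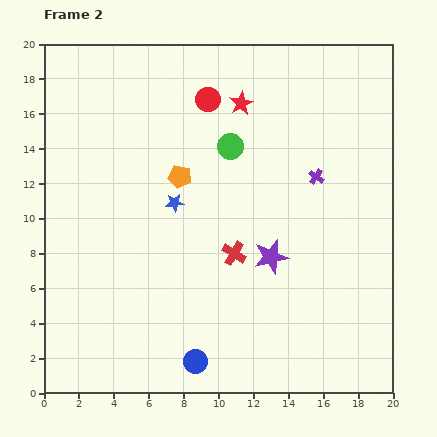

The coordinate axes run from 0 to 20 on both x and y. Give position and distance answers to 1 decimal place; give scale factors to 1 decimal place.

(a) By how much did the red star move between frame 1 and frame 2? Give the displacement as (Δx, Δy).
(-2.5, 0.6)

The red star was at (13.8, 16.0) in frame 1 and (11.3, 16.6) in frame 2.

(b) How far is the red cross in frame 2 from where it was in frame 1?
4.8

The red cross moved from (15.5, 9.2) to (10.9, 8.0), a distance of √(4.6² + 1.2²) ≈ 4.8.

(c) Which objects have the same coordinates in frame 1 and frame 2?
the green circle, the blue circle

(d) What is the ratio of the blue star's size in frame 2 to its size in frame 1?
0.8×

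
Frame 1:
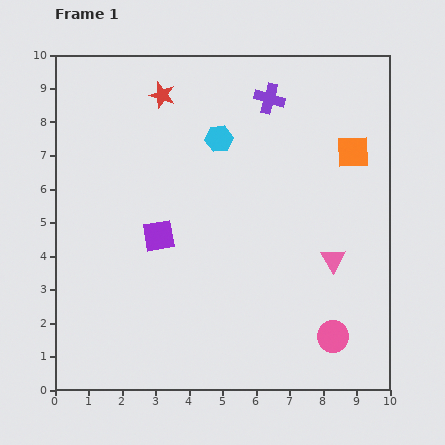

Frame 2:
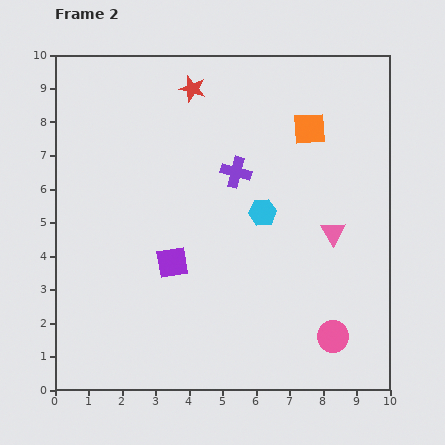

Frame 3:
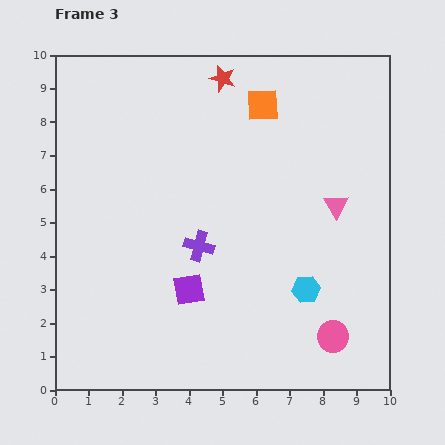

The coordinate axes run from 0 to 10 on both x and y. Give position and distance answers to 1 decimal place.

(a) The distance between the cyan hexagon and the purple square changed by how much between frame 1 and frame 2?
-0.3

Distance in frame 1: 3.4. Distance in frame 2: 3.1.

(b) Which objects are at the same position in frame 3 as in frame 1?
the pink circle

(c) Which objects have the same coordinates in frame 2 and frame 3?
the pink circle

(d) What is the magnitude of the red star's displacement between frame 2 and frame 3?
0.9

The red star moved from (4.1, 9.0) to (5.0, 9.3), a distance of √(0.9² + 0.3²) ≈ 0.9.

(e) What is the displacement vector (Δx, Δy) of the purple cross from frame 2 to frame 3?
(-1.1, -2.2)

The purple cross was at (5.4, 6.5) in frame 2 and (4.3, 4.3) in frame 3.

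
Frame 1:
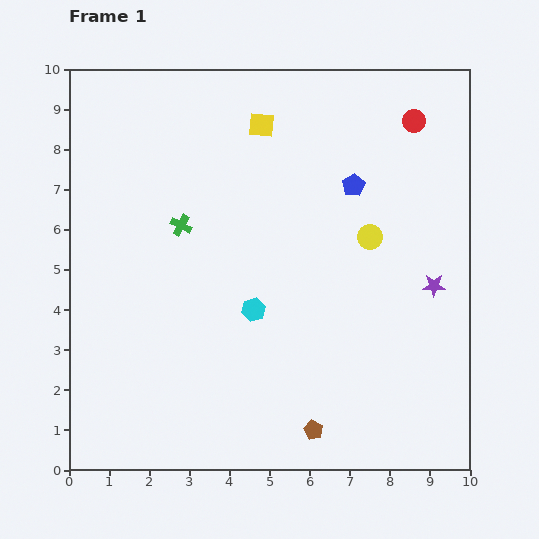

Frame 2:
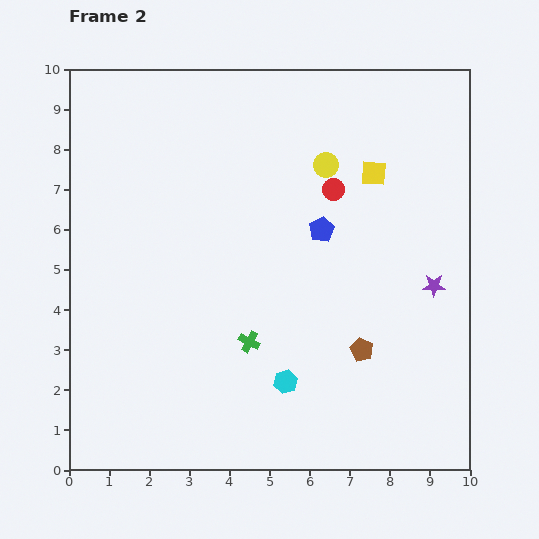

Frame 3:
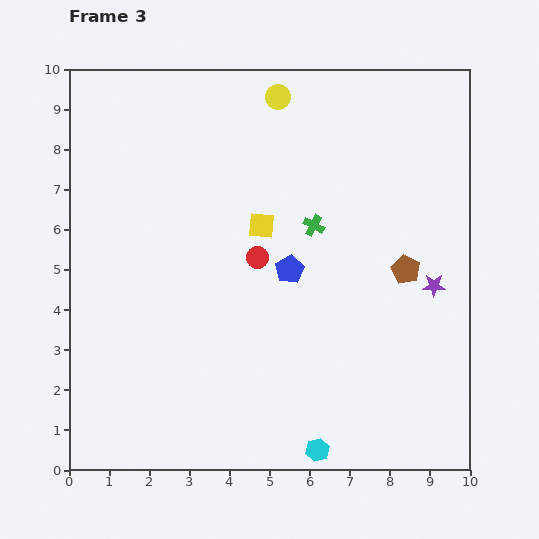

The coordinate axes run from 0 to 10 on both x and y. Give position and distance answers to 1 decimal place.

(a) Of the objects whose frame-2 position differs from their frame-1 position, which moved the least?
the blue pentagon

(moved 1.4)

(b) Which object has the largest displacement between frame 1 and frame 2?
the green cross

(moved 3.4; next 3.0)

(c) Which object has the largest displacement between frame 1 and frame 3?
the red circle

(moved 5.2; next 4.6)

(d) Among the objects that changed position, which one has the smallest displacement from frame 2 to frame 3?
the blue pentagon

(moved 1.3)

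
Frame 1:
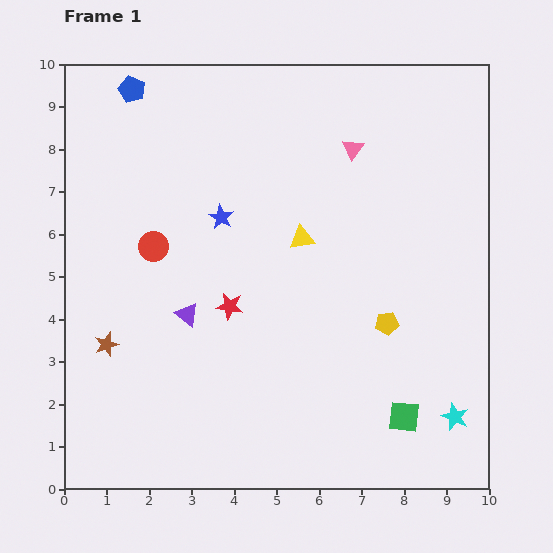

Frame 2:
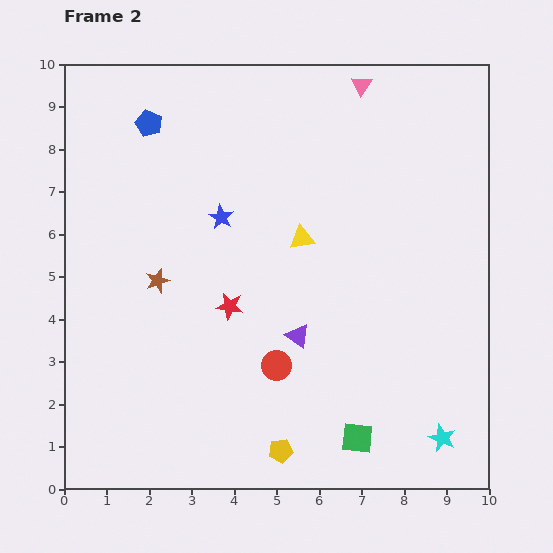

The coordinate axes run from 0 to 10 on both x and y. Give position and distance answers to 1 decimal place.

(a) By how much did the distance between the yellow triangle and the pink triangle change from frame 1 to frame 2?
+1.5

Distance in frame 1: 2.4. Distance in frame 2: 3.9.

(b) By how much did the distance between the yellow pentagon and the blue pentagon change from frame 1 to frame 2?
+0.2

Distance in frame 1: 8.1. Distance in frame 2: 8.3.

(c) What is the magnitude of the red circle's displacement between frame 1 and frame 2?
4.0

The red circle moved from (2.1, 5.7) to (5.0, 2.9), a distance of √(2.9² + 2.8²) ≈ 4.0.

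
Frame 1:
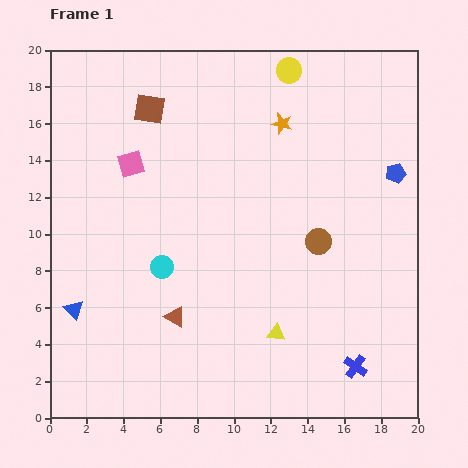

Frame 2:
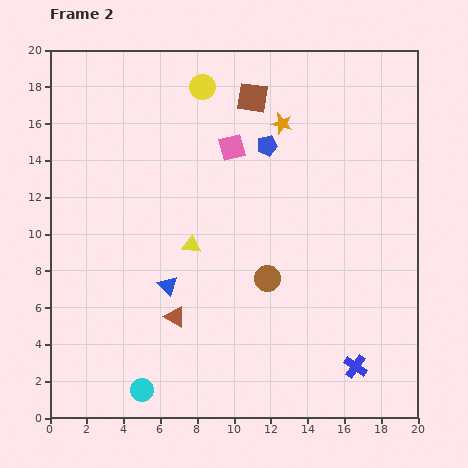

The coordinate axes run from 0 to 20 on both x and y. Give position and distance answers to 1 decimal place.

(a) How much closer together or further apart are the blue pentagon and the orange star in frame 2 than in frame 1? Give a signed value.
-5.4

Distance in frame 1: 6.8. Distance in frame 2: 1.4.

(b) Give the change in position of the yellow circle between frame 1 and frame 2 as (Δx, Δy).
(-4.7, -0.9)

The yellow circle was at (13.0, 18.9) in frame 1 and (8.3, 18.0) in frame 2.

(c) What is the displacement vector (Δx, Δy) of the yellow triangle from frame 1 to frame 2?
(-4.6, 4.8)

The yellow triangle was at (12.3, 4.6) in frame 1 and (7.7, 9.4) in frame 2.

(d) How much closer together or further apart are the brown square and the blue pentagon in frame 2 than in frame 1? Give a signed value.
-11.1

Distance in frame 1: 13.8. Distance in frame 2: 2.7.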